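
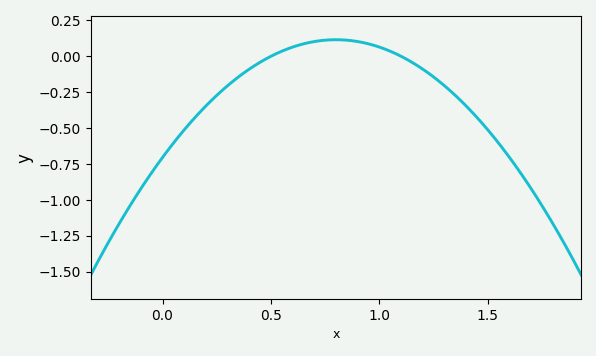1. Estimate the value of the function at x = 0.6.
0.064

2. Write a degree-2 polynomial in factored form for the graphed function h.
y = -1.28(x - 0.5)(x - 1.1)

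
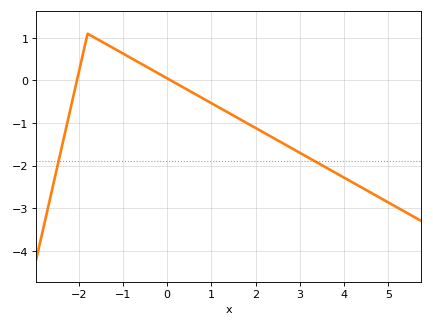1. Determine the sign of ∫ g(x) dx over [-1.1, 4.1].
negative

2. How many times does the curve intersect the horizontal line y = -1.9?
2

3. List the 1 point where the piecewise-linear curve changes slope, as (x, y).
(-1.8, 1.1)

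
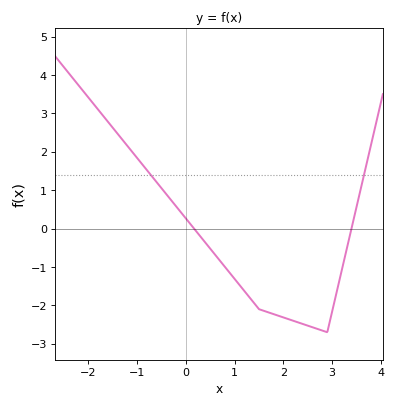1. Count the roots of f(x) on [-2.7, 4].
2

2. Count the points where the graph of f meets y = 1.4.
2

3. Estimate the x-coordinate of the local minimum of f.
2.9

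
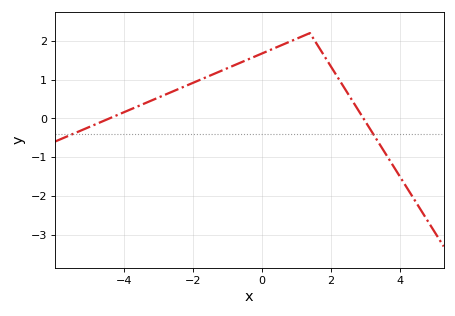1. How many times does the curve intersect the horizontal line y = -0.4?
2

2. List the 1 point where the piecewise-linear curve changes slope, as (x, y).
(1.4, 2.2)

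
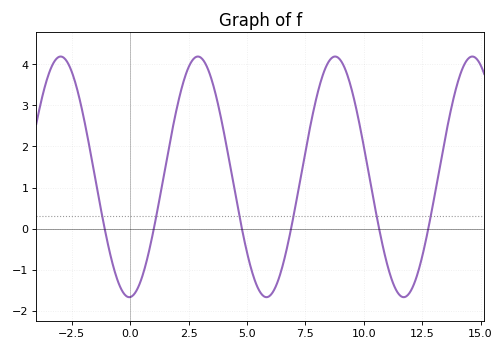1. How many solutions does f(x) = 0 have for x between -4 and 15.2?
6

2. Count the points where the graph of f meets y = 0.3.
6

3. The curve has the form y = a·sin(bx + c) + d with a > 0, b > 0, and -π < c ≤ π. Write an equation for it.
y = 2.93sin(1.1x - 1.5) + 1.26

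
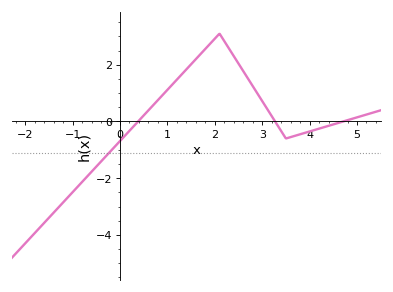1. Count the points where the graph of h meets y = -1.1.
1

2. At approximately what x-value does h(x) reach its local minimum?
3.5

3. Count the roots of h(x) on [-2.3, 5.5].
3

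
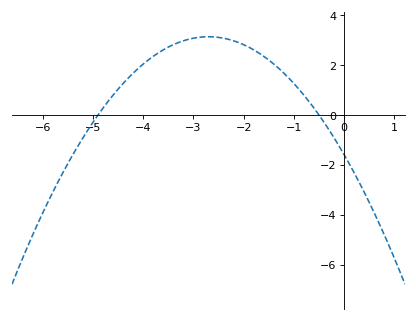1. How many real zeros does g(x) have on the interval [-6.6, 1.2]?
2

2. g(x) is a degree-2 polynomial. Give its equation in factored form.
y = -0.65(x + 4.9)(x + 0.5)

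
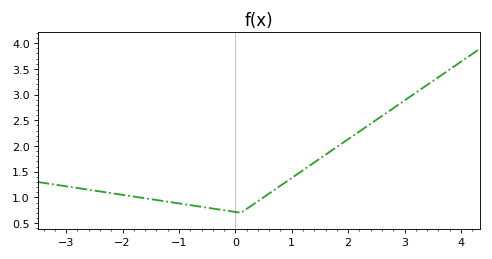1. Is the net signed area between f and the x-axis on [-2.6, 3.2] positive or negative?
positive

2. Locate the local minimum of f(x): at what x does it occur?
0.101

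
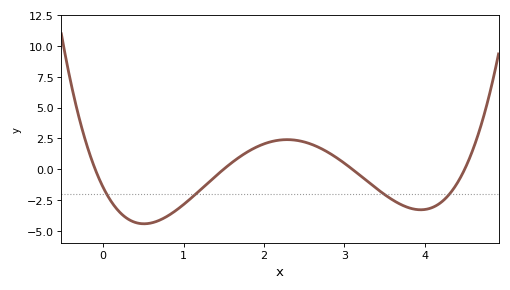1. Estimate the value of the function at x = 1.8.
1.42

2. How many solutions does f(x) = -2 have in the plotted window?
4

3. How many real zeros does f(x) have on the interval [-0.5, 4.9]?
4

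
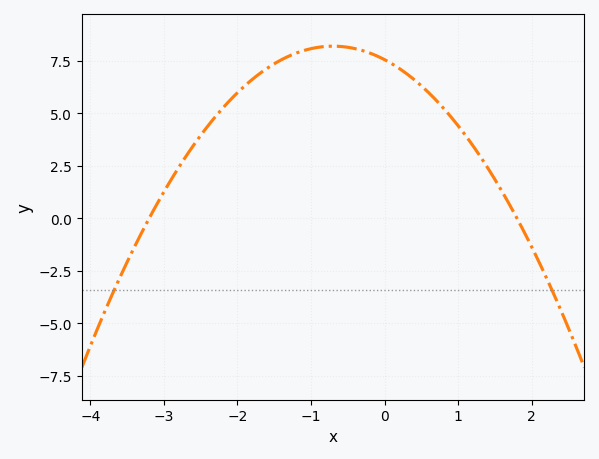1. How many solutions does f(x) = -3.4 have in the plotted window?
2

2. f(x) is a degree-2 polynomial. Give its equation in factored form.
y = -1.31(x + 3.2)(x - 1.8)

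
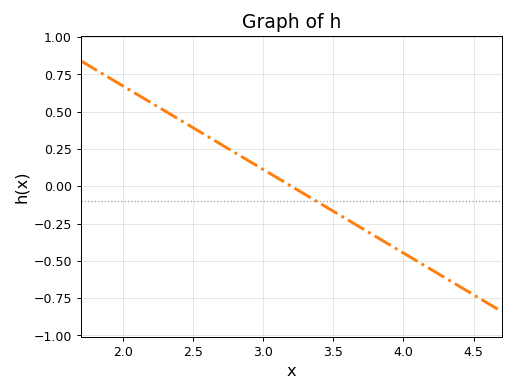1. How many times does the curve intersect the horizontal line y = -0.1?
1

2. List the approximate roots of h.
3.2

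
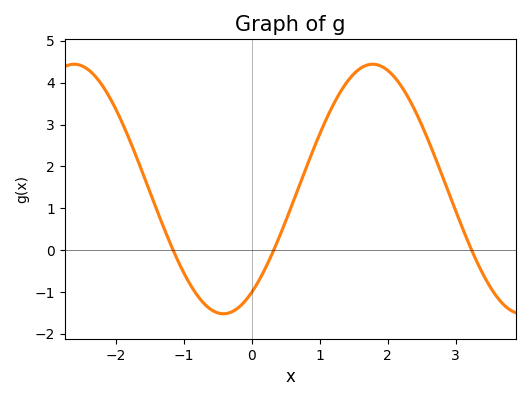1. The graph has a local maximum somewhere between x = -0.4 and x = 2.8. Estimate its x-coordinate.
1.78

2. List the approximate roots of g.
-1.16, 0.32, 3.23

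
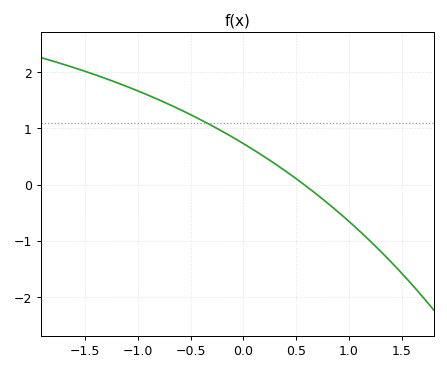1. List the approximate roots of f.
0.55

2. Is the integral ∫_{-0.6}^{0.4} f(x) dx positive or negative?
positive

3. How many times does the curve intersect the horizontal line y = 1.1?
1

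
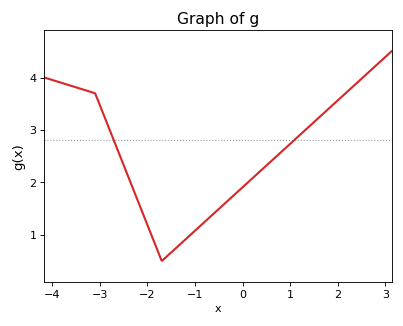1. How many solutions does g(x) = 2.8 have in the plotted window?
2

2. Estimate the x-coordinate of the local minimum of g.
-1.7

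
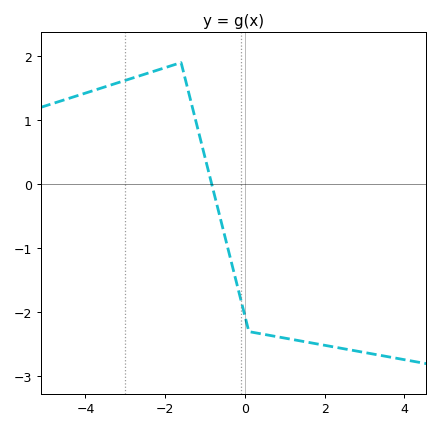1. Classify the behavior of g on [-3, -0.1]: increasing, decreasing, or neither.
neither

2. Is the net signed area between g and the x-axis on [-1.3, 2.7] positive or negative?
negative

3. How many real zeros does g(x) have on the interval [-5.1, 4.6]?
1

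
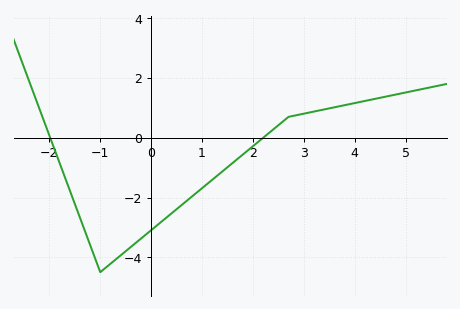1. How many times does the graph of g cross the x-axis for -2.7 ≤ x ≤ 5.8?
2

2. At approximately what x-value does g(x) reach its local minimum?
-1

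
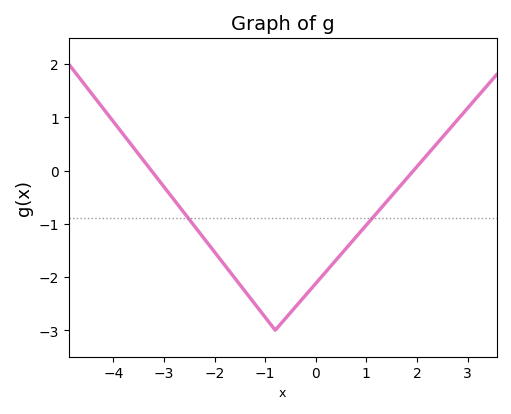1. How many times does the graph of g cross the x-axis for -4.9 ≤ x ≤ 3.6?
2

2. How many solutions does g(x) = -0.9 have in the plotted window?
2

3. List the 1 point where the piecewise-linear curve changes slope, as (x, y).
(-0.8, -3)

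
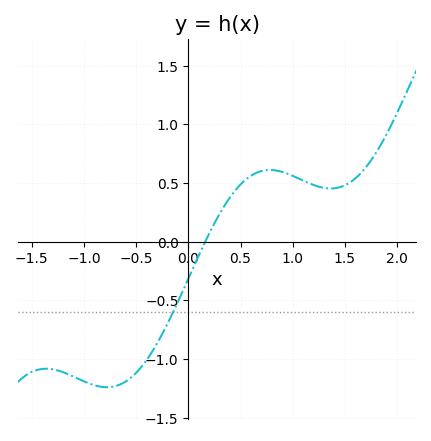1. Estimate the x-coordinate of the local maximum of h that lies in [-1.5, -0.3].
-1.4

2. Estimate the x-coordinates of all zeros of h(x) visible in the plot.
0.2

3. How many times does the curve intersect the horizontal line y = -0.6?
1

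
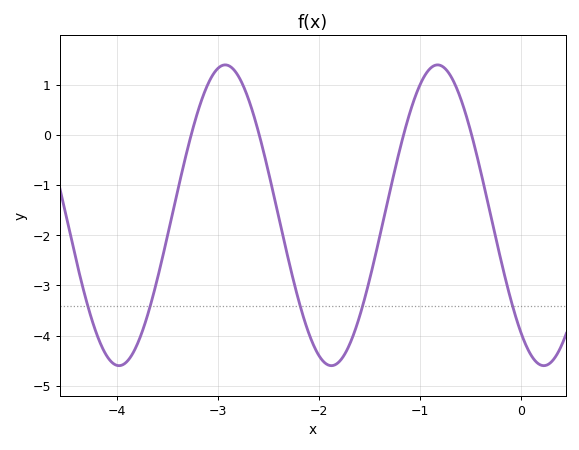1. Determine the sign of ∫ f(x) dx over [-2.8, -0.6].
negative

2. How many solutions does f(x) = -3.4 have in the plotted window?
5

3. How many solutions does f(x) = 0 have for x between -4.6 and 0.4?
4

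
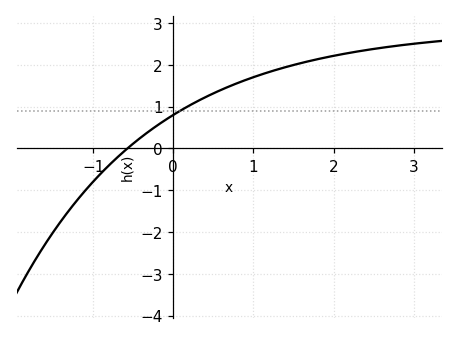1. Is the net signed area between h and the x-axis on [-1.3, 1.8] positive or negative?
positive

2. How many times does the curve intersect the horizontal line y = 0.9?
1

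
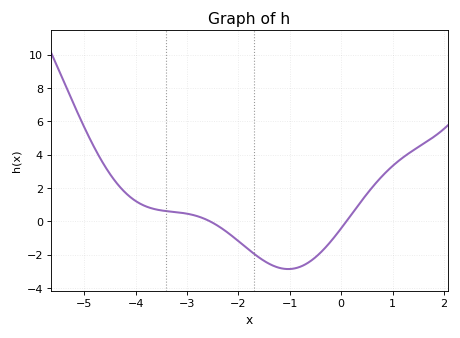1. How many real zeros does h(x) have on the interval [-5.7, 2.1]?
2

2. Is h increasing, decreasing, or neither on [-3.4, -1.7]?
decreasing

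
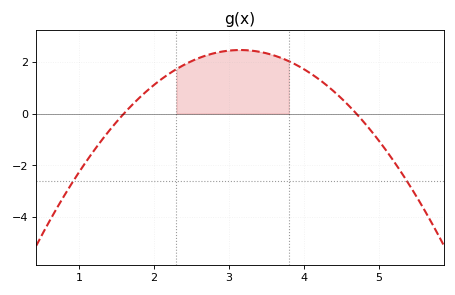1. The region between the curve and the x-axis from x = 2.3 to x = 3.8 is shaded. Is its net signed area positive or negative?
positive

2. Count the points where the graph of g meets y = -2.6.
2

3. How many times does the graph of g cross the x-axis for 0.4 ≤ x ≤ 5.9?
2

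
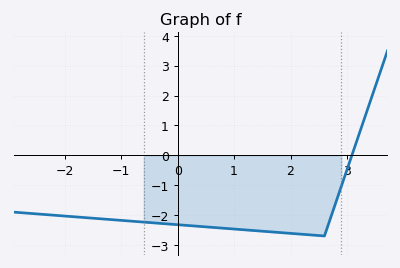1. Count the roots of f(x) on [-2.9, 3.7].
1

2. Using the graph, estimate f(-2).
-2.03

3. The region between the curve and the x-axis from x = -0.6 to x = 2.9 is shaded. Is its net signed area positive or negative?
negative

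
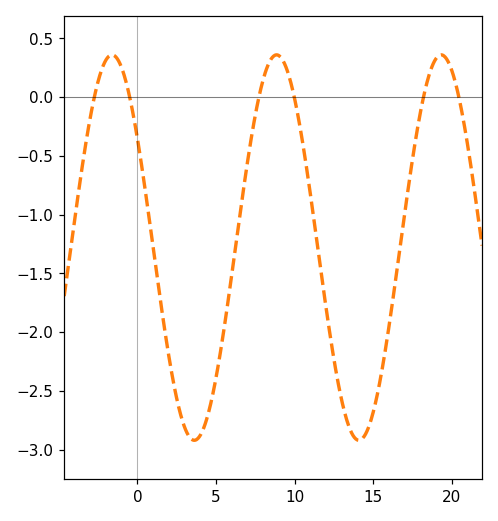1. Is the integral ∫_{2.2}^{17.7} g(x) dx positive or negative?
negative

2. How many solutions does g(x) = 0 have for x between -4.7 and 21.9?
6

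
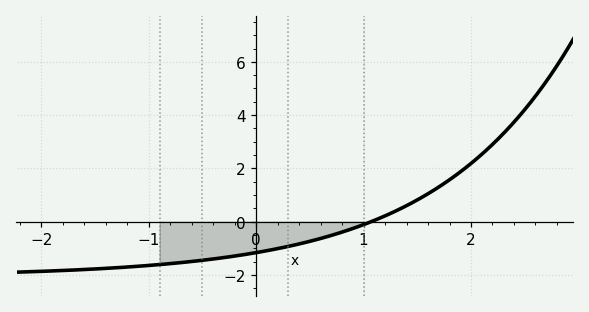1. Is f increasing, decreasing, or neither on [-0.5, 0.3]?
increasing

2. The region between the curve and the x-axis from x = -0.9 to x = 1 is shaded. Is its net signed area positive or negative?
negative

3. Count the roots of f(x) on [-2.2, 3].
1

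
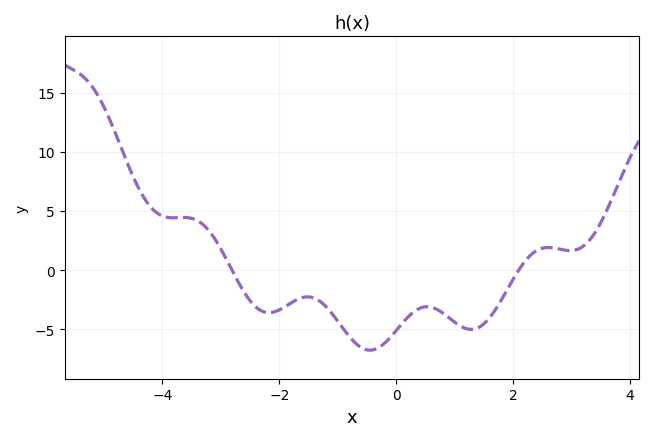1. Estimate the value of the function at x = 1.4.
-5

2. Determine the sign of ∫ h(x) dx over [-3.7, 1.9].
negative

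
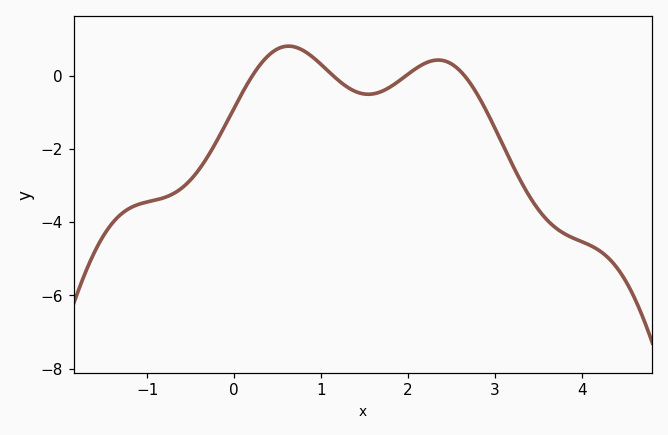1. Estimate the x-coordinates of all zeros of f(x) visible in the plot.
0.206, 1.14, 1.97, 2.65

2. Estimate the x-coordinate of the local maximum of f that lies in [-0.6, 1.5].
0.625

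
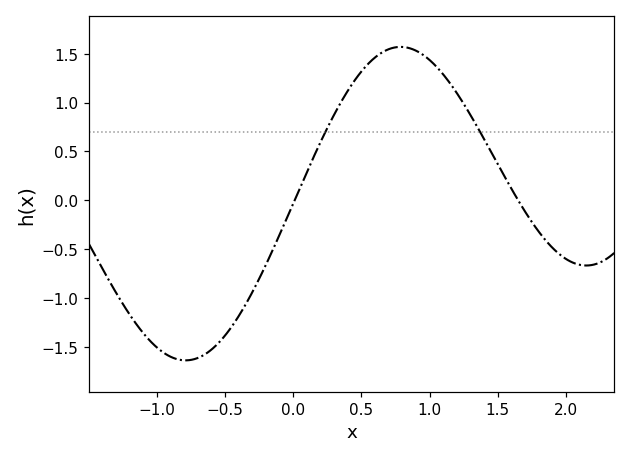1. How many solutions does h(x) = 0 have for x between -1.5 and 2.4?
2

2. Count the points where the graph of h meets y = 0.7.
2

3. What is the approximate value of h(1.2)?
1.1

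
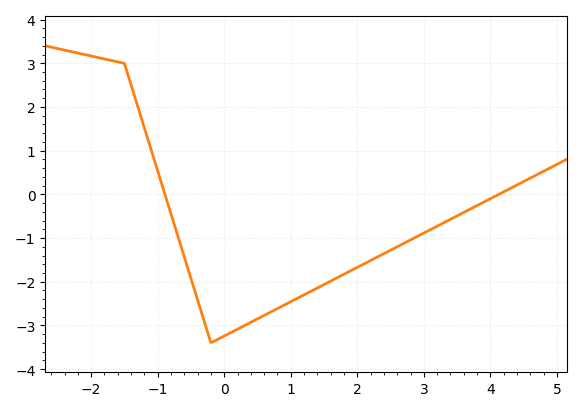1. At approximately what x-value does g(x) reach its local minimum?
-0.2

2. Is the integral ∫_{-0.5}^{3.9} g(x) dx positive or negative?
negative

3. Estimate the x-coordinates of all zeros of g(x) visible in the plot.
-0.8, 4.2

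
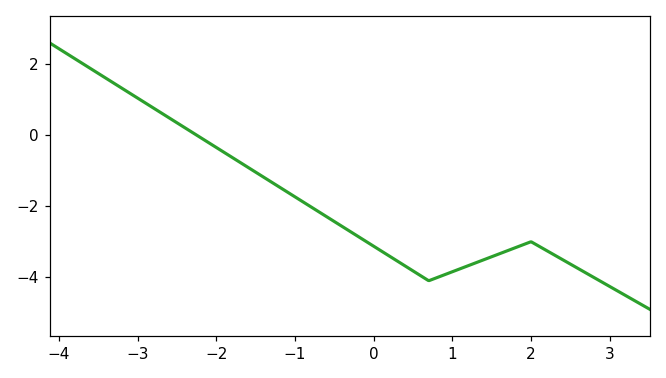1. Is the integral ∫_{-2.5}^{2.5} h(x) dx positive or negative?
negative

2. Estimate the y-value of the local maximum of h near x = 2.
-3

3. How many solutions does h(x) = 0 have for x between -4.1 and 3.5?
1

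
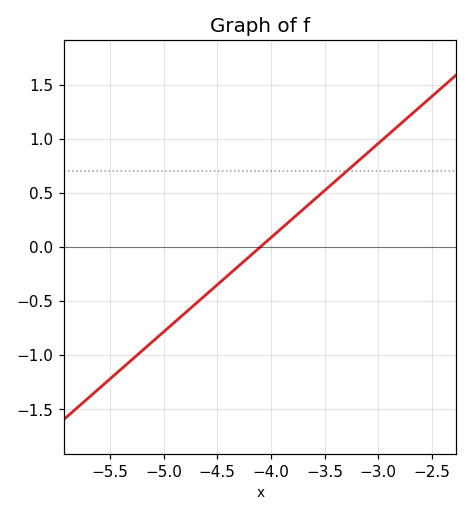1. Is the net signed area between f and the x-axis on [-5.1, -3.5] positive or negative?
negative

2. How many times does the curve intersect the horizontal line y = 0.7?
1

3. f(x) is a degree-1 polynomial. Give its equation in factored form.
y = 0.87(x + 4.1)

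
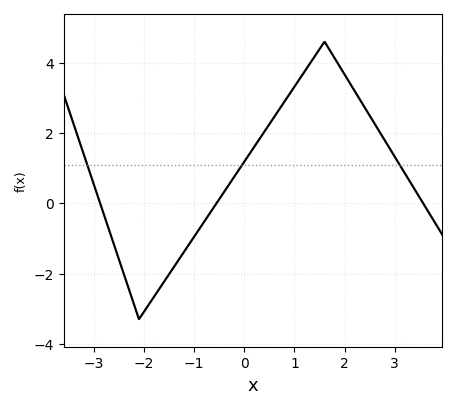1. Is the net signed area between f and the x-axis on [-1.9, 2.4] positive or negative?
positive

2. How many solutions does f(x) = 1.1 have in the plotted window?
3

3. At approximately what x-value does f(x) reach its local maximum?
1.6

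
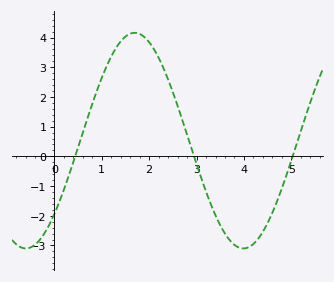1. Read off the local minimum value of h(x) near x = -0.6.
-3.1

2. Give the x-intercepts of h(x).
0.4, 2.9, 5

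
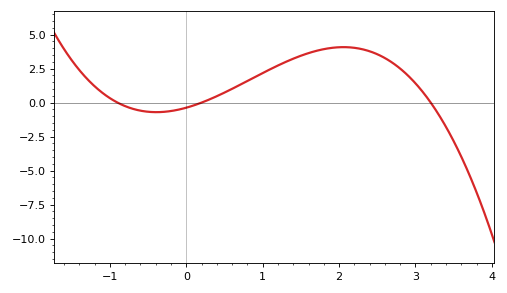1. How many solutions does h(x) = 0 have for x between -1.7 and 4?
3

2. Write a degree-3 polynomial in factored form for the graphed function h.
y = -0.65(x + 0.9)(x - 0.2)(x - 3.2)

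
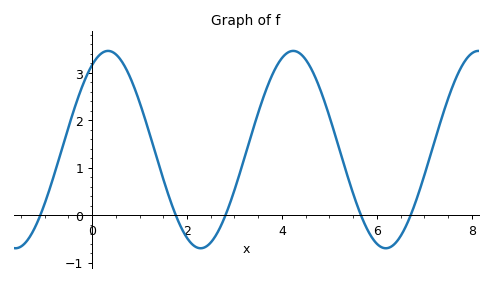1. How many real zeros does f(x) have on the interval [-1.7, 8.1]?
5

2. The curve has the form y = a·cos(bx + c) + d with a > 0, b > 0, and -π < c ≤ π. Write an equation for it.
y = 2.08cos(1.6x - 0.54) + 1.38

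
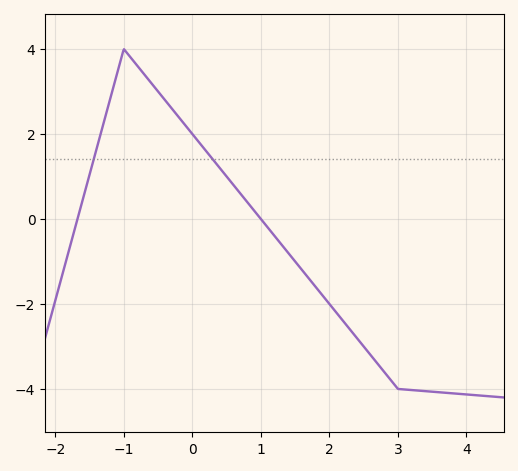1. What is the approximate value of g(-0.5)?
3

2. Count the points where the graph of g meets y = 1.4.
2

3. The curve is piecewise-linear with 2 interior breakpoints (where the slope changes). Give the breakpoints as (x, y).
(-1, 4); (3, -4)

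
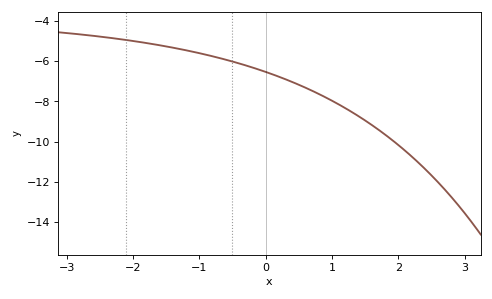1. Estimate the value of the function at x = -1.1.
-5.6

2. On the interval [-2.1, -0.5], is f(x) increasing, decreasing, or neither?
decreasing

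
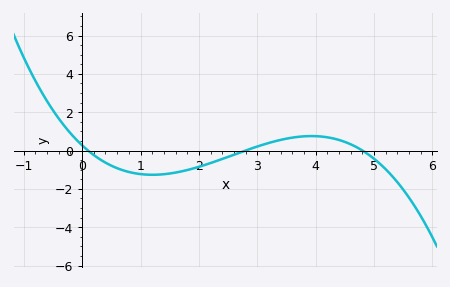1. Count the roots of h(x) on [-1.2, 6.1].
3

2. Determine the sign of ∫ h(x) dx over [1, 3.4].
negative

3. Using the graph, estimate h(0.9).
-1.19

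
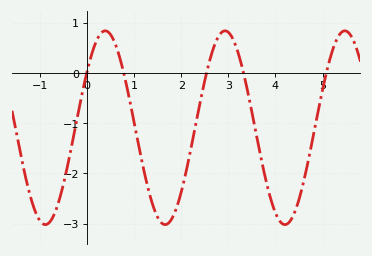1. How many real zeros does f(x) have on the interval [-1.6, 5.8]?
5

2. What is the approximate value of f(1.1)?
-1.46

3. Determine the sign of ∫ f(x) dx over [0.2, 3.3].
negative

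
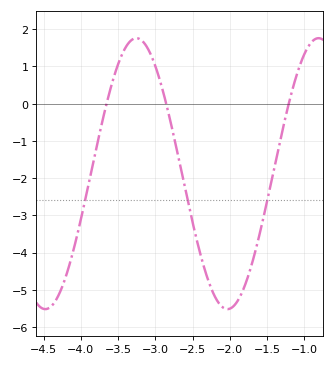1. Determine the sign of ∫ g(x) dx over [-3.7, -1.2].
negative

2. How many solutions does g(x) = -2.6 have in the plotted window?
3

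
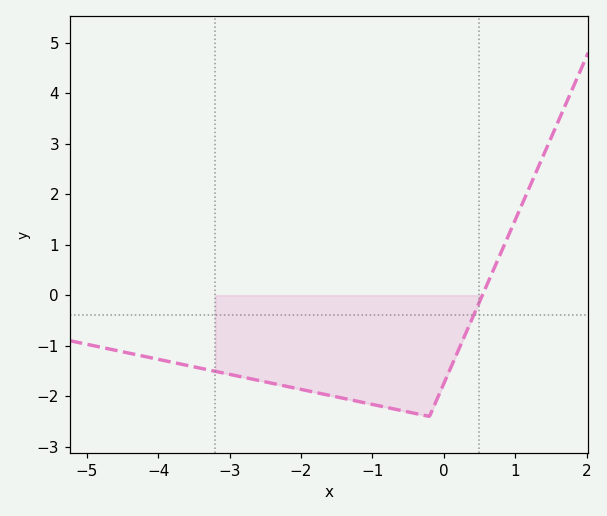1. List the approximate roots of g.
0.541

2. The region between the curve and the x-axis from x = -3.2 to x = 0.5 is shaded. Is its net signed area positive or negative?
negative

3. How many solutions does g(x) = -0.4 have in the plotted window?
1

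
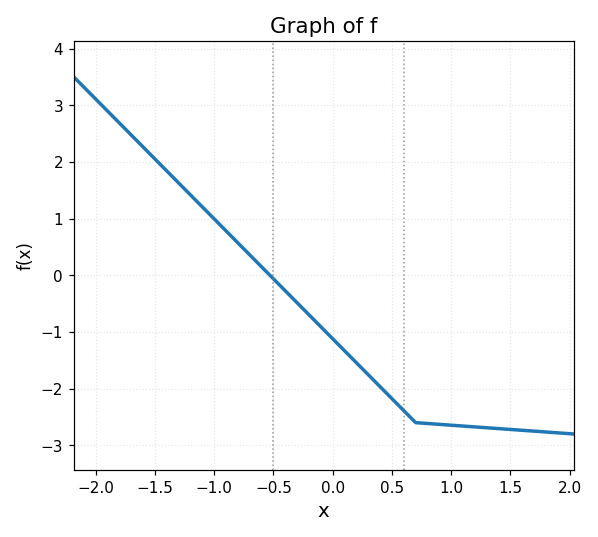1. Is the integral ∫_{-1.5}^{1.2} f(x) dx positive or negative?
negative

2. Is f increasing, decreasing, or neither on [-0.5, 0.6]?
decreasing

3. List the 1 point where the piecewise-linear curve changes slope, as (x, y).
(0.7, -2.6)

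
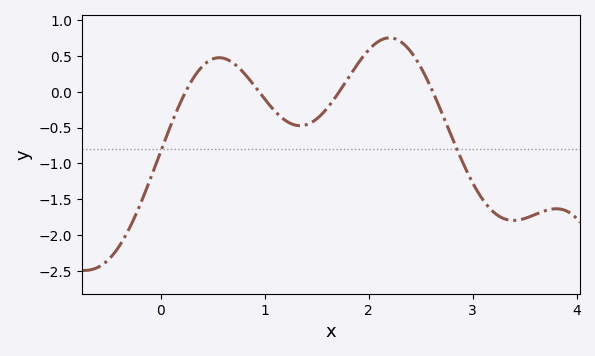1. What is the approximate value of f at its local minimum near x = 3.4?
-1.8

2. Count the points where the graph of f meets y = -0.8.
2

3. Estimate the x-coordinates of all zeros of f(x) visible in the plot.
0.2, 0.9, 1.7, 2.6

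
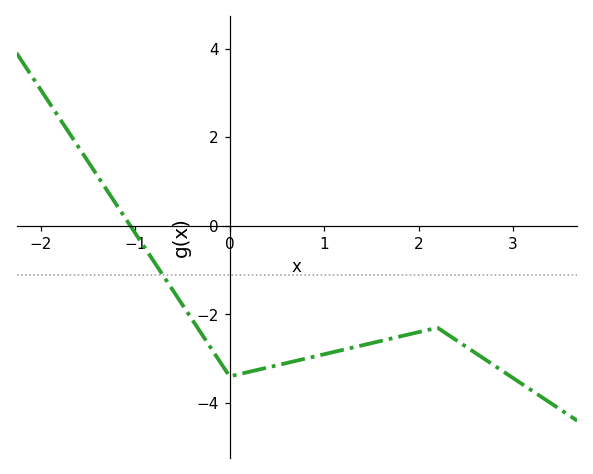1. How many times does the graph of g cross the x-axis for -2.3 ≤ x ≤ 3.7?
1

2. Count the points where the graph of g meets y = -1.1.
1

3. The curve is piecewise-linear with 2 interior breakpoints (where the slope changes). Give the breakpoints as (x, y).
(0, -3.4); (2.2, -2.3)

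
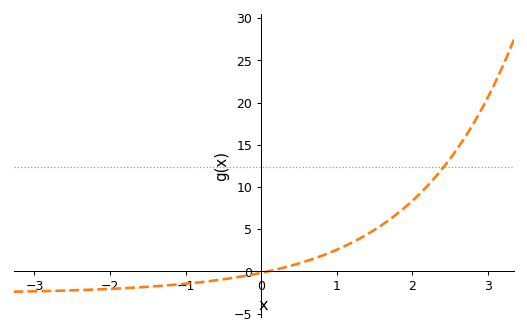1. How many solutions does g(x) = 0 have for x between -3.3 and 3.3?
1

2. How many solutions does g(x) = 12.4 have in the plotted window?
1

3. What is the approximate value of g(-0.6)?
-1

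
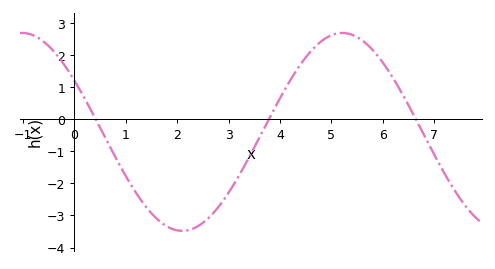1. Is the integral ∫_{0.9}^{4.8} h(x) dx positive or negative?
negative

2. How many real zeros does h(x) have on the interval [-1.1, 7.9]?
3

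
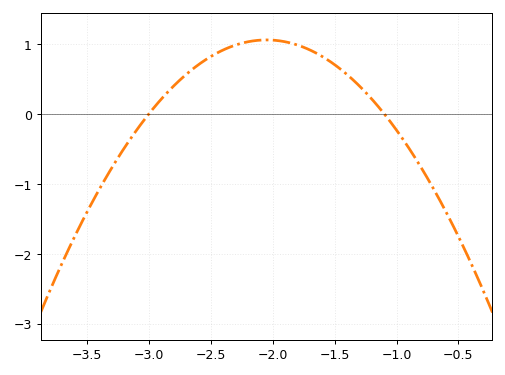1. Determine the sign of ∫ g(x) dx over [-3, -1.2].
positive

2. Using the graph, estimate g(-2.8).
0.398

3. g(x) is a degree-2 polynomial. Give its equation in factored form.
y = -1.17(x + 3)(x + 1.1)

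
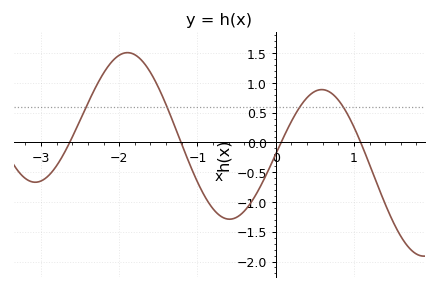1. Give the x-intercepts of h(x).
-2.63, -1.21, 0.07, 1.09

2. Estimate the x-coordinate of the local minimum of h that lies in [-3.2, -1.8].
-3.07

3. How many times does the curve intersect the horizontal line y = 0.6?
4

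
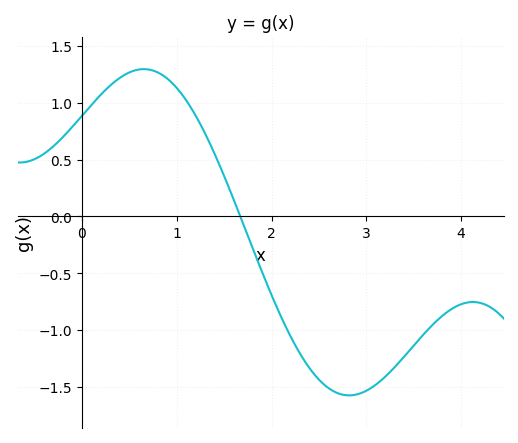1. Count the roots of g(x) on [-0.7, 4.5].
1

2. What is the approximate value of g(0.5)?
1.27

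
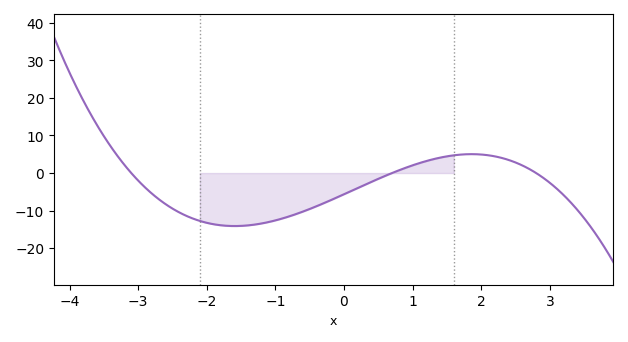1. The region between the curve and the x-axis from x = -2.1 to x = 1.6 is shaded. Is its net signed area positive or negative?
negative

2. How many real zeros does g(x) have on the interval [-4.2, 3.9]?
3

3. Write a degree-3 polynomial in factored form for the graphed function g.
y = -0.93(x + 3.1)(x - 0.7)(x - 2.8)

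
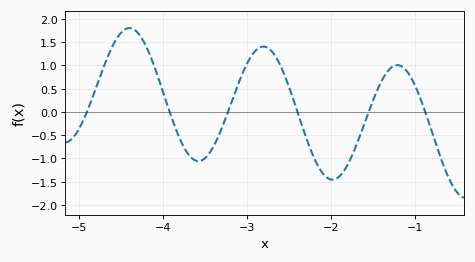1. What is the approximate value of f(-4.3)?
1.71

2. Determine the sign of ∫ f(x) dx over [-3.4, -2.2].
positive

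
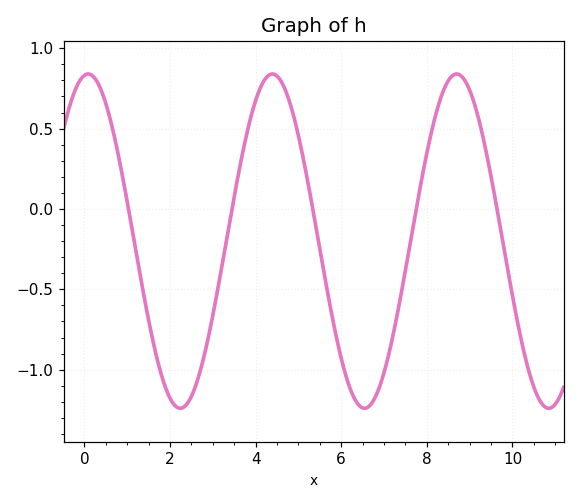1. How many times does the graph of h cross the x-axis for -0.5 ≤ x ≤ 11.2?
5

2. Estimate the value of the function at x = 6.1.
-1.03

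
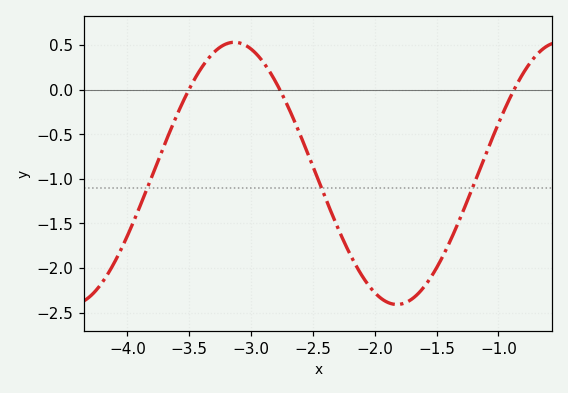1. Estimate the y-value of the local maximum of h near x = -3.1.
0.53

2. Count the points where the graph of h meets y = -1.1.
3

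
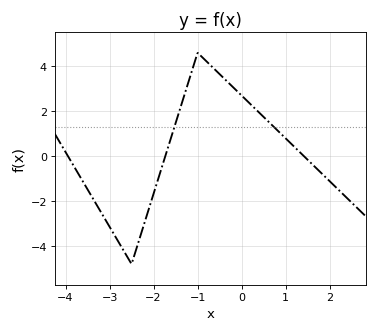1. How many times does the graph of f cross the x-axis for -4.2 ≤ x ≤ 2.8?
3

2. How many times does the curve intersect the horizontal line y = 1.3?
2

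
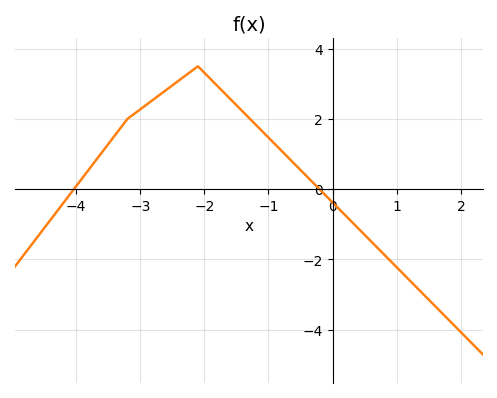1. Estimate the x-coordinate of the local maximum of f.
-2.1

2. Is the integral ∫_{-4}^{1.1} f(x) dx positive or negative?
positive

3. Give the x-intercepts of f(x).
-4, -0.2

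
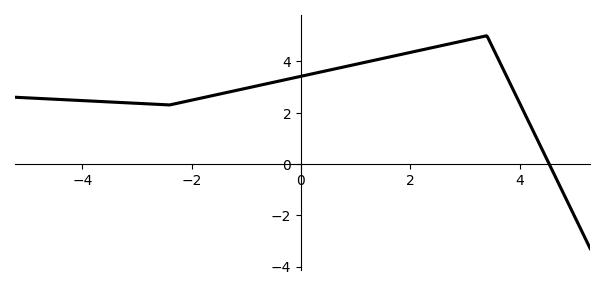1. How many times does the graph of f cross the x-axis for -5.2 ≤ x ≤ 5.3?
1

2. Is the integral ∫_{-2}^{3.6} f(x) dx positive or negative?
positive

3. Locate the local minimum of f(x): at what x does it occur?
-2.4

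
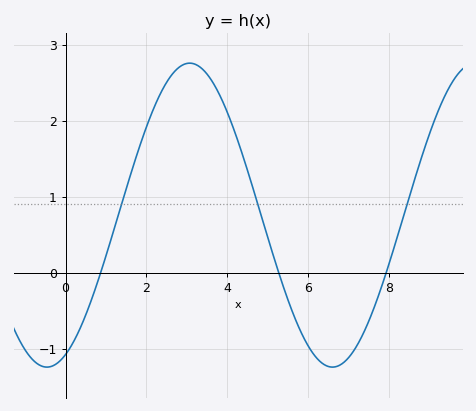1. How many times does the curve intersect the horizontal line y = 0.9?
3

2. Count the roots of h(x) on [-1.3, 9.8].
3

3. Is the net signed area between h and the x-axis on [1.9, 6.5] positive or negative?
positive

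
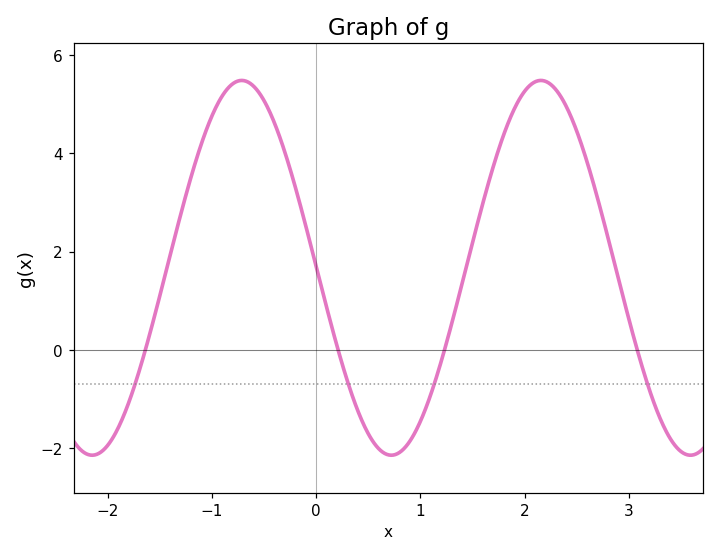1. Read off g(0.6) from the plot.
-2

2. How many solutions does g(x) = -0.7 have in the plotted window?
4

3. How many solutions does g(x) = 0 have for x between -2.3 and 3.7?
4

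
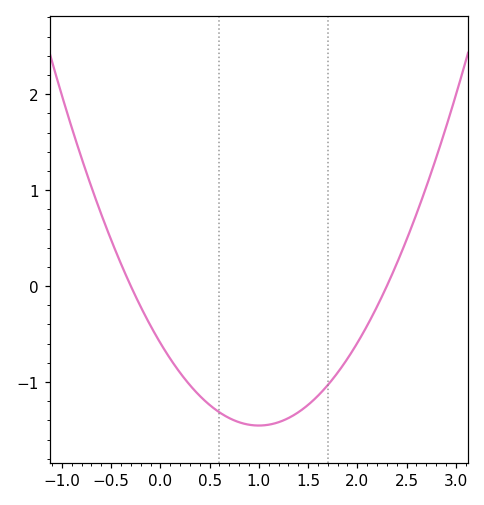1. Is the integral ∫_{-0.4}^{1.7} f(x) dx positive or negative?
negative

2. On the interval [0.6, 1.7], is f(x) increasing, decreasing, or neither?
neither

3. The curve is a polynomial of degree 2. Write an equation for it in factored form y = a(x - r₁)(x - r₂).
y = 0.86(x + 0.3)(x - 2.3)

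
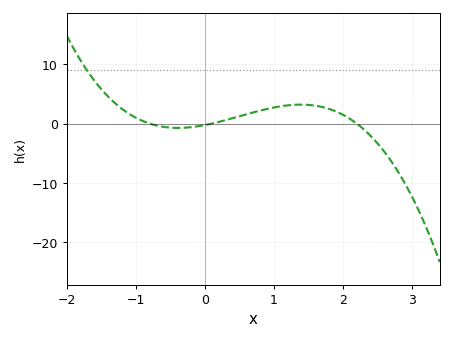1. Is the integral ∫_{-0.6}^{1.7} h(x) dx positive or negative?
positive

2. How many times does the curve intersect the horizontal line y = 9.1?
1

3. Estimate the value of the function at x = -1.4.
4.54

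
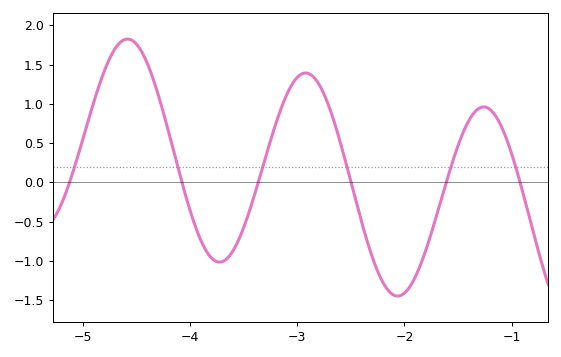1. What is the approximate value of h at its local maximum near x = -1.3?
0.95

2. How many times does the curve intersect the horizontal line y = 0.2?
6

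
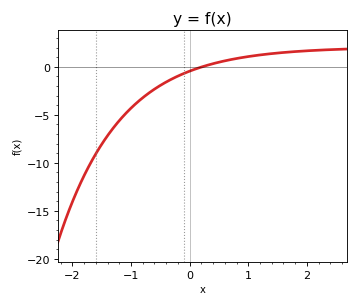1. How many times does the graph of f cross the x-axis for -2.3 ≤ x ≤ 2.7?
1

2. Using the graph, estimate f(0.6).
0.623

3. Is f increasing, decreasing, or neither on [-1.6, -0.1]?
increasing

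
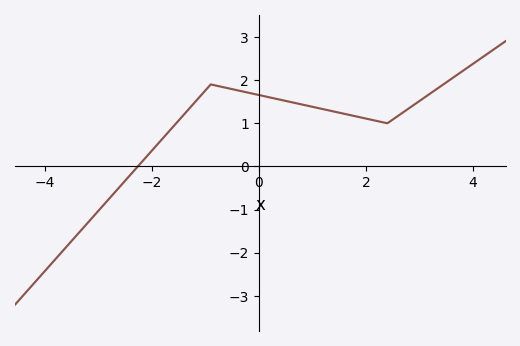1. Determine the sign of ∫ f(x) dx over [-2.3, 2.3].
positive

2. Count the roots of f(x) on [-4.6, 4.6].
1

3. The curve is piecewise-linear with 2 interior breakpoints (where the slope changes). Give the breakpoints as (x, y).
(-0.9, 1.9); (2.4, 1)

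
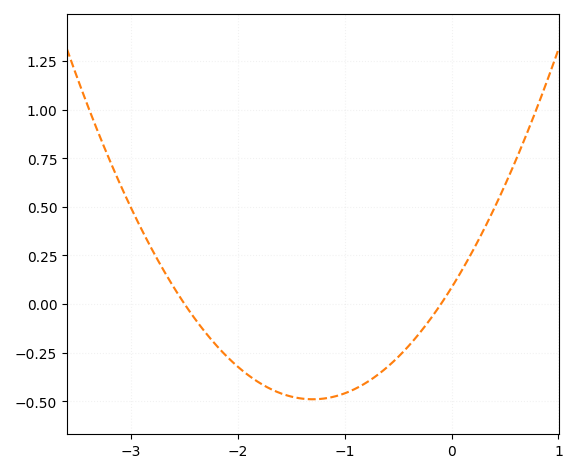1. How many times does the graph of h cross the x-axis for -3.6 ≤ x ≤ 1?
2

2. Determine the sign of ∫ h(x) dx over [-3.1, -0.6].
negative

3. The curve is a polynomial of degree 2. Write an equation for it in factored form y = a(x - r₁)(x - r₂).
y = 0.34(x + 2.5)(x + 0.1)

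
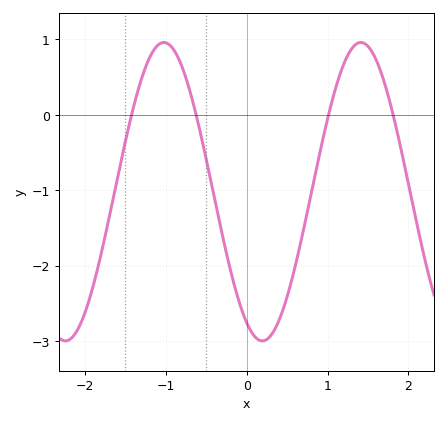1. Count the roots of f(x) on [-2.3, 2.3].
4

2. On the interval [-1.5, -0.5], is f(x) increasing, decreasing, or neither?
neither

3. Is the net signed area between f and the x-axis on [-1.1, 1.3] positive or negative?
negative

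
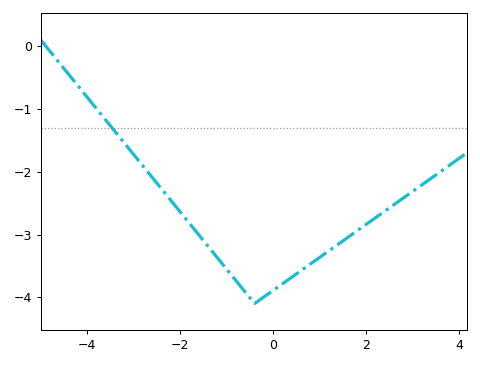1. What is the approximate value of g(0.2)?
-3.78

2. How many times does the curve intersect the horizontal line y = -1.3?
1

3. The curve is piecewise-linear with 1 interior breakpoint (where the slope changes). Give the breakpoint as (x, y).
(-0.4, -4.1)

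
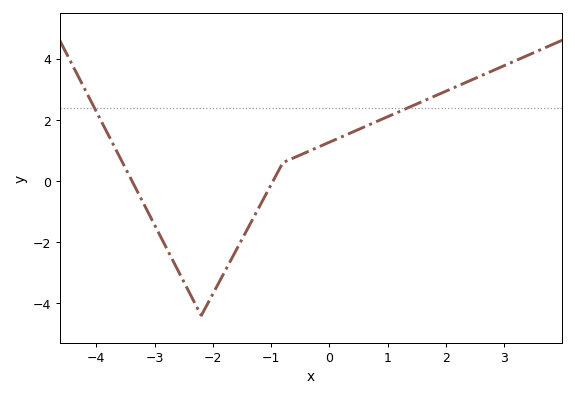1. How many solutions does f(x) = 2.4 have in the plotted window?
2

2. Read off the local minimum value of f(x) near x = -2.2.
-4.39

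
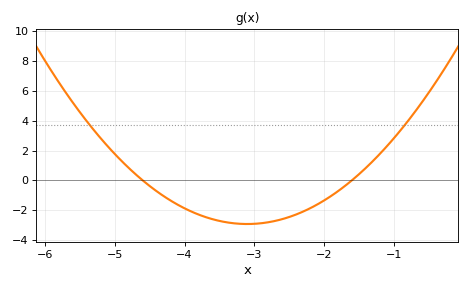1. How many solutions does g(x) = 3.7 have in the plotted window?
2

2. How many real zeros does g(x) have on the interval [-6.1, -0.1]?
2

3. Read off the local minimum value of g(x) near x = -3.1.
-2.92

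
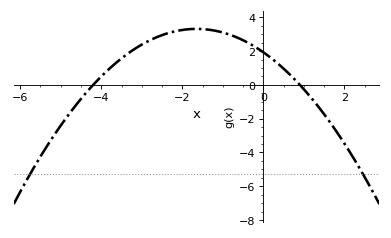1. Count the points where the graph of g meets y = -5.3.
2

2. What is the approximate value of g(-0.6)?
2.8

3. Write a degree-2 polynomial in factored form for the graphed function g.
y = -0.51(x + 4.2)(x - 0.9)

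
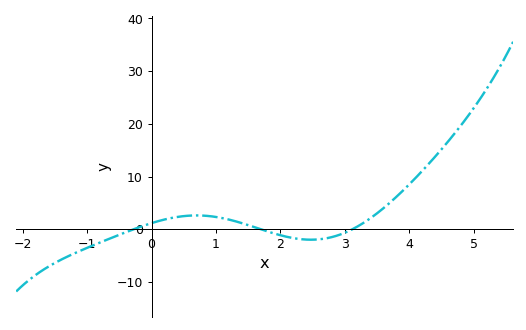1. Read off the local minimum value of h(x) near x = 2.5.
-1.96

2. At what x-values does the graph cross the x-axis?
-0.283, 1.7, 3.11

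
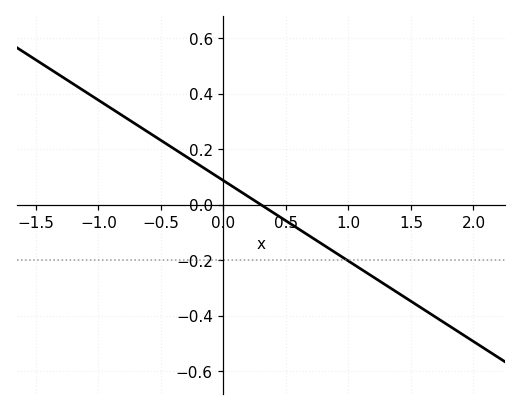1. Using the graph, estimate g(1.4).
-0.32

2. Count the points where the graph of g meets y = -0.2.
1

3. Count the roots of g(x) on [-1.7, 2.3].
1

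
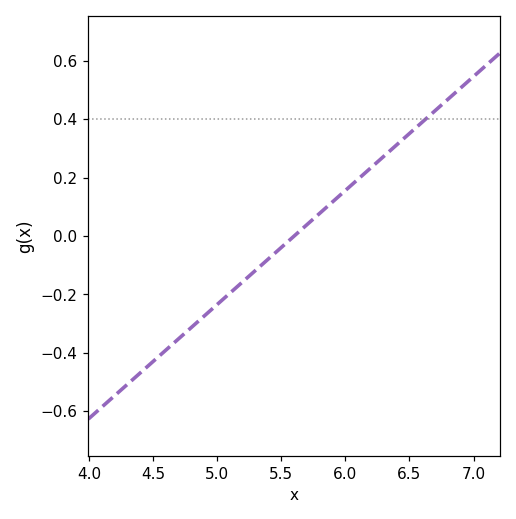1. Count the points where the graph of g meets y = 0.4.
1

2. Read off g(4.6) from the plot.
-0.39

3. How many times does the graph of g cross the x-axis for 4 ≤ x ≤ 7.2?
1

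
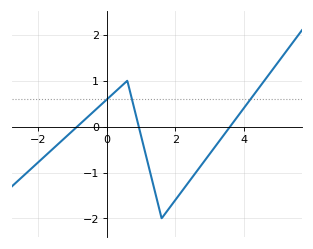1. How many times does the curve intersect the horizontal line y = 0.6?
3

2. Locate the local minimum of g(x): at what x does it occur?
1.6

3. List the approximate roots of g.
-0.8, 1, 3.6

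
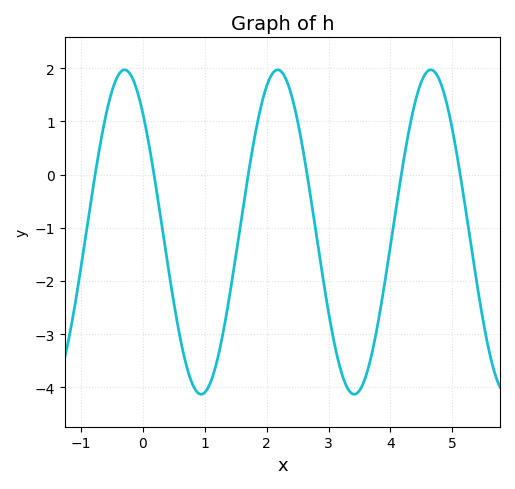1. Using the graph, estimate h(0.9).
-4.11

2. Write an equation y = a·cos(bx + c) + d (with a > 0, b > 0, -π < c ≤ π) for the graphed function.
y = 3.05cos(2.54x + 0.752) - 1.08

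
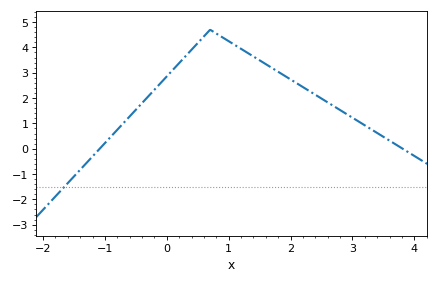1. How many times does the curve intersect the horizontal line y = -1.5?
1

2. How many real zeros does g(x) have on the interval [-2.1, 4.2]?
2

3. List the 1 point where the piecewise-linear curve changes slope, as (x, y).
(0.7, 4.7)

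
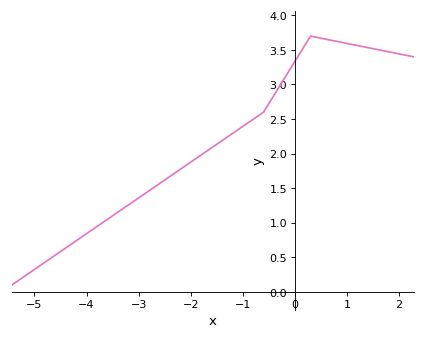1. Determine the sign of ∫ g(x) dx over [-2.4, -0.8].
positive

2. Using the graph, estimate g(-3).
1.35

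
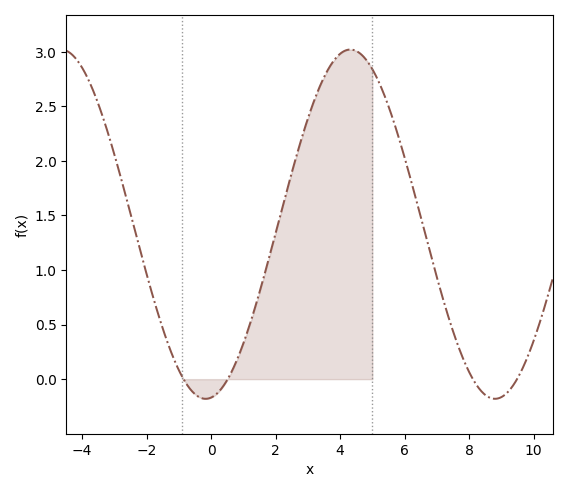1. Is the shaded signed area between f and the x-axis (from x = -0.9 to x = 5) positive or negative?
positive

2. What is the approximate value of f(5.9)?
2.13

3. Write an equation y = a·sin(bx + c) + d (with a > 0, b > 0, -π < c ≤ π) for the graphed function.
y = 1.6sin(0.7x - 1.45) + 1.42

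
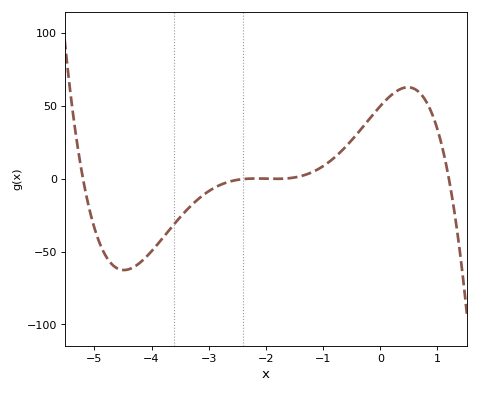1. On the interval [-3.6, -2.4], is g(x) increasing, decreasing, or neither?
increasing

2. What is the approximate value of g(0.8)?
55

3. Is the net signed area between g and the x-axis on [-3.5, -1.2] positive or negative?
negative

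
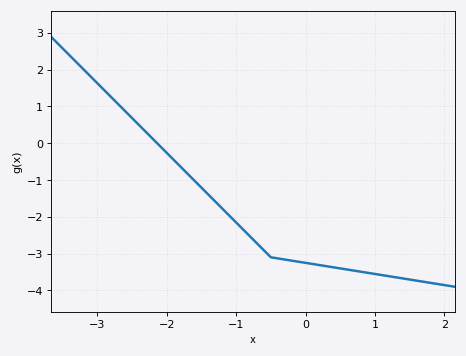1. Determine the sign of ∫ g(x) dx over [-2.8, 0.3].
negative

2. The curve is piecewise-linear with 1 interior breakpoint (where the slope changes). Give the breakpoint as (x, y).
(-0.5, -3.1)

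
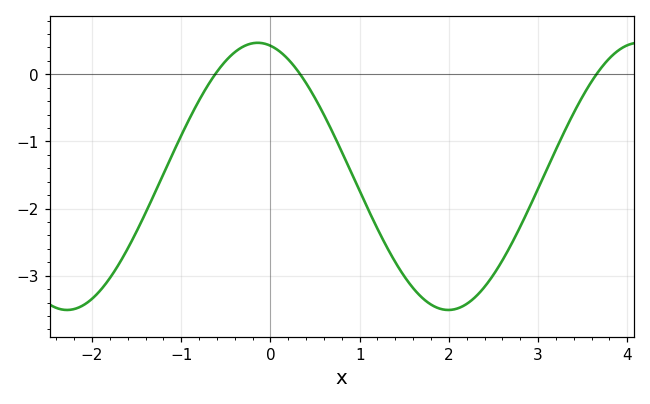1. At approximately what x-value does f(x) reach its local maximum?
-0.144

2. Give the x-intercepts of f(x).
-0.62, 0.334, 3.65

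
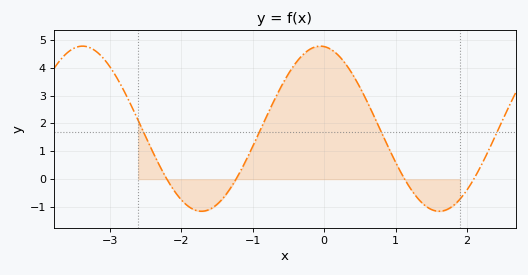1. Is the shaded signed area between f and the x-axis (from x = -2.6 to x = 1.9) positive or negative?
positive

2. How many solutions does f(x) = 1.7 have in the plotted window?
4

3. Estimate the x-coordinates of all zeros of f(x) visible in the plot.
-2.2, -1.23, 1.13, 2.09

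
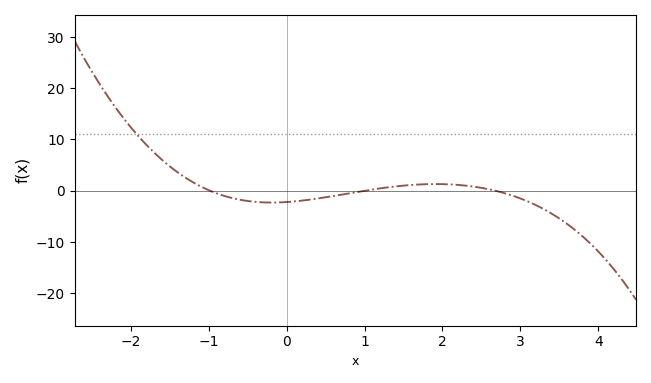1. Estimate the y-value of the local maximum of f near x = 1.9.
1.3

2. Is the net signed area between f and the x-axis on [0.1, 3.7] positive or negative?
negative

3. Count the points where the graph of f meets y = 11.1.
1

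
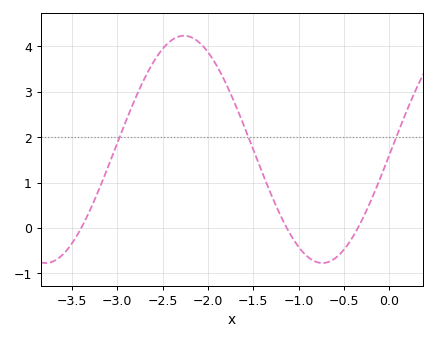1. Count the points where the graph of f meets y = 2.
3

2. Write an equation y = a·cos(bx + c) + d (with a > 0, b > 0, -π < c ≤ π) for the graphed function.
y = 2.5cos(2.1x - 1.6) + 1.73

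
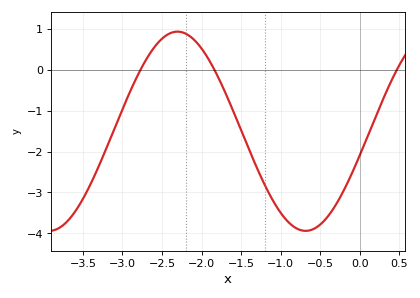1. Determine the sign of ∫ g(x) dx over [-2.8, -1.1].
negative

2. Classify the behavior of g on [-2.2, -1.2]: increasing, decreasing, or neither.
decreasing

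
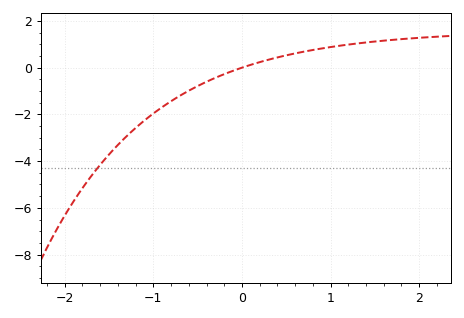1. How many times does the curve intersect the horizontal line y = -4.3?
1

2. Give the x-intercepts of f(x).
0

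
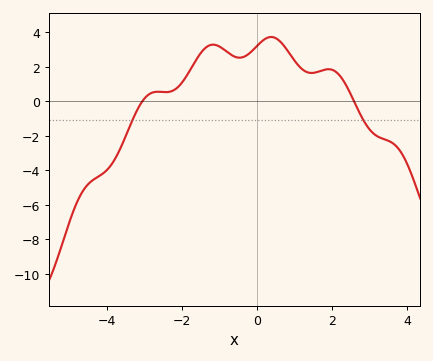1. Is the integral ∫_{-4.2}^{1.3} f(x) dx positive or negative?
positive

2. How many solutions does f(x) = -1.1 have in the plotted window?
2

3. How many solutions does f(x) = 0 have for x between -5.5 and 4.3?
2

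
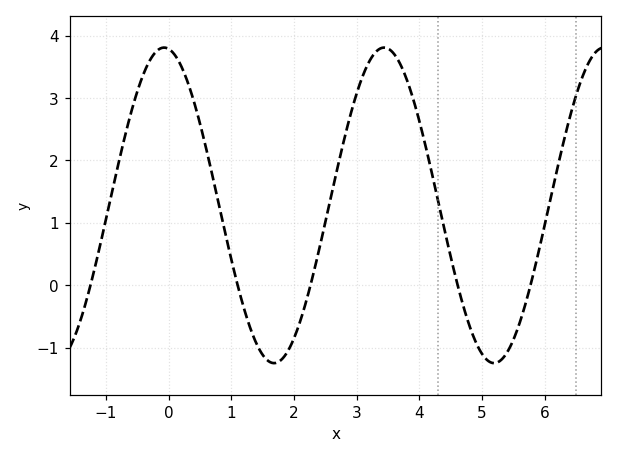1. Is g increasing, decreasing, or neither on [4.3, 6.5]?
neither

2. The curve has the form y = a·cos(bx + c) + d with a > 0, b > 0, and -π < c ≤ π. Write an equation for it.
y = 2.53cos(1.79x + 0.13) + 1.28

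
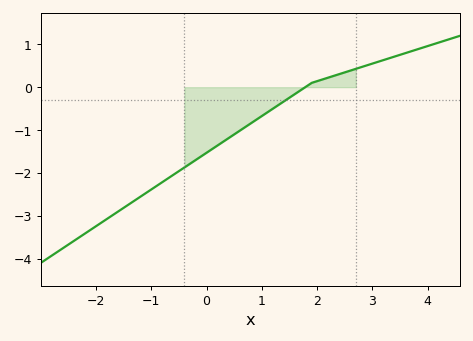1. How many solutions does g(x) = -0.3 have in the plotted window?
1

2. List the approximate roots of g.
1.78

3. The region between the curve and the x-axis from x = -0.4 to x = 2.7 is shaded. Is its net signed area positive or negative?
negative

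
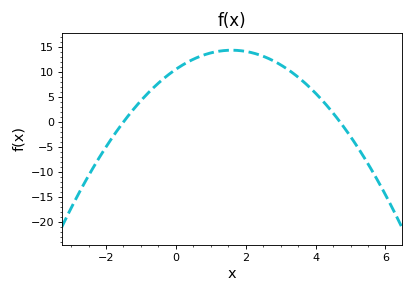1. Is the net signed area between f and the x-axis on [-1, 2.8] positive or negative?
positive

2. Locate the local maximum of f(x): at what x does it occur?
1.6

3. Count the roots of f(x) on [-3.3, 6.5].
2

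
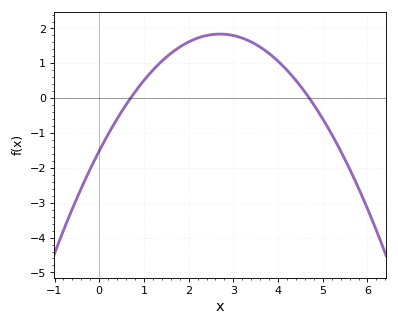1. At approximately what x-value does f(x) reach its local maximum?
2.7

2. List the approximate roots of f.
0.7, 4.7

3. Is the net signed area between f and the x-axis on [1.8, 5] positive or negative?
positive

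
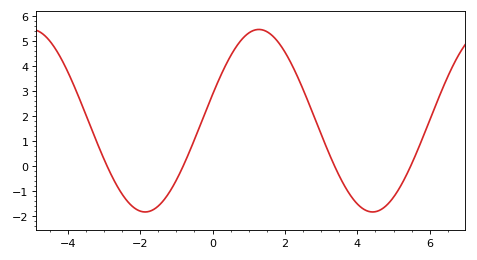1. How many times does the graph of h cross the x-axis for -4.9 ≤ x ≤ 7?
4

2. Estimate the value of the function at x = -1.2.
-1.1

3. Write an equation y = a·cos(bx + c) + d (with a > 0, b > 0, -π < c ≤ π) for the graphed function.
y = 3.65cos(1x - 1.3) + 1.8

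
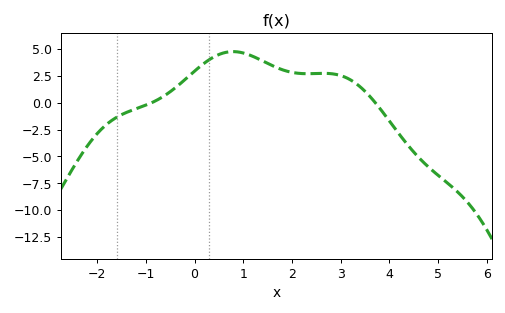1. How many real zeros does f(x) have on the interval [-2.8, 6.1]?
2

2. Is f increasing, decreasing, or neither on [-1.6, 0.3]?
increasing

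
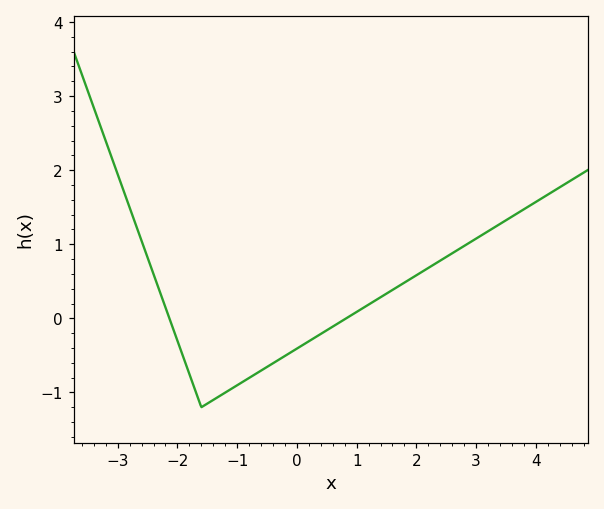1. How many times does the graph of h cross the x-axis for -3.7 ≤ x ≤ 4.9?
2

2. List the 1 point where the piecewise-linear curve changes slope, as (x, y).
(-1.6, -1.2)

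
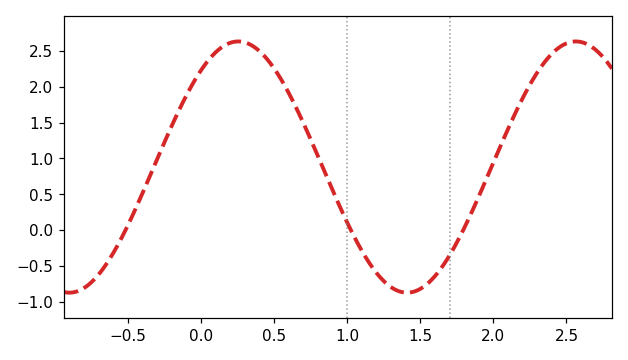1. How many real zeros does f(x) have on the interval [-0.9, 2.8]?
3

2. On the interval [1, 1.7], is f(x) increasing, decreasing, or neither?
neither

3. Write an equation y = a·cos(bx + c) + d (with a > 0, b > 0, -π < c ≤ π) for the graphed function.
y = 1.75cos(2.72x - 0.692) + 0.88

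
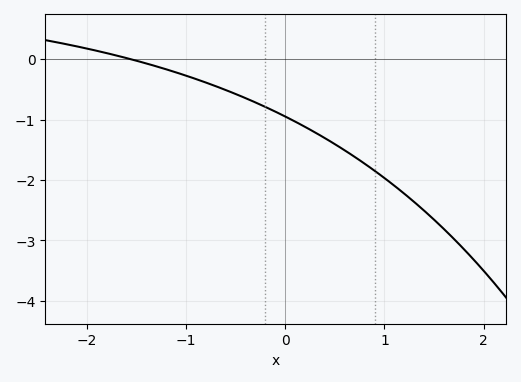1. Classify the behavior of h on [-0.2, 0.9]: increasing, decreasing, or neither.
decreasing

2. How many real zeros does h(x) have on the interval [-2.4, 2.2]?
1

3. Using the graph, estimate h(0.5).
-1.41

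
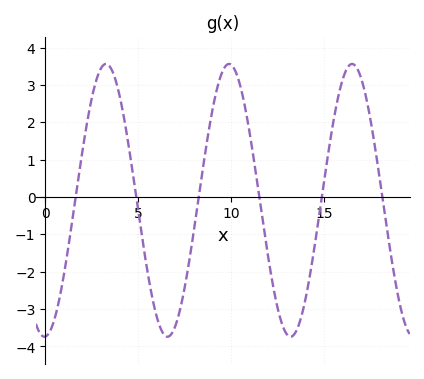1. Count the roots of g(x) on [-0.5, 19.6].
6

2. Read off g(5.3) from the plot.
-1.39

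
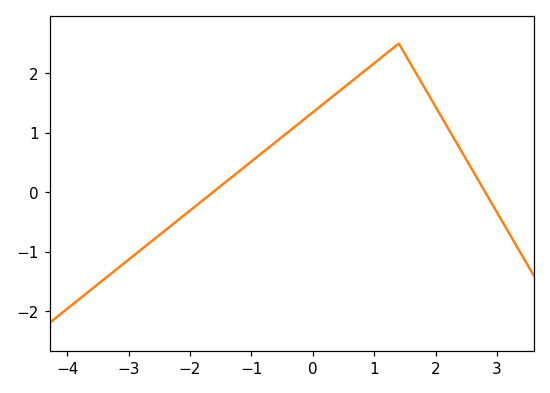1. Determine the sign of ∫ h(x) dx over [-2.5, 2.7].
positive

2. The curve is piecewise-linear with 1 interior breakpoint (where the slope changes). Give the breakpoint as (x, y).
(1.4, 2.5)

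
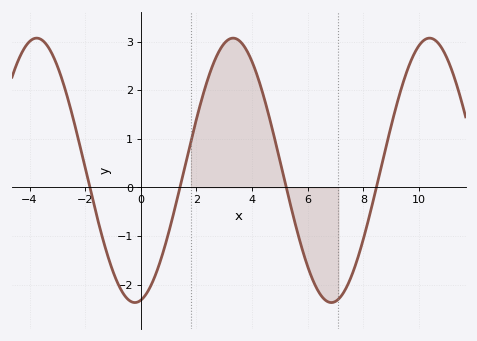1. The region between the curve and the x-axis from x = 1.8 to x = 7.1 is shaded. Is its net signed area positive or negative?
positive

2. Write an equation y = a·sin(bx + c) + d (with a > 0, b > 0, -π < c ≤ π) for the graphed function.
y = 2.72sin(0.89x - 1.38) + 0.35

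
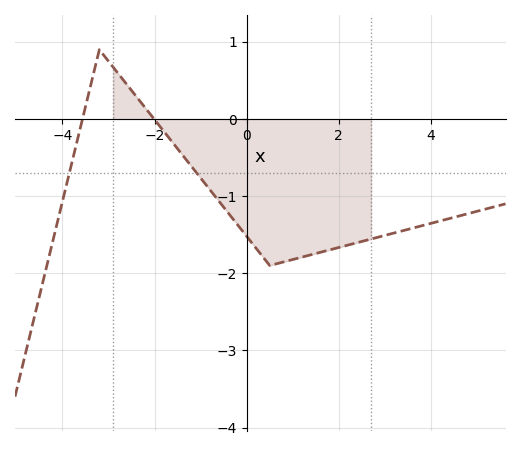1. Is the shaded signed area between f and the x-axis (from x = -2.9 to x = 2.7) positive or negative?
negative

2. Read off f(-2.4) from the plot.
0.295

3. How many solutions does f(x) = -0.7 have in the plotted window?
2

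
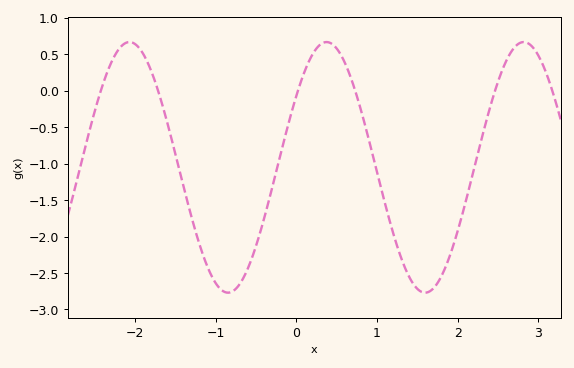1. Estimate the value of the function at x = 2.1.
-1.5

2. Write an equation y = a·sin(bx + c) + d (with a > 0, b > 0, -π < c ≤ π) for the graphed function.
y = 1.72sin(2.6x + 0.61) - 1.05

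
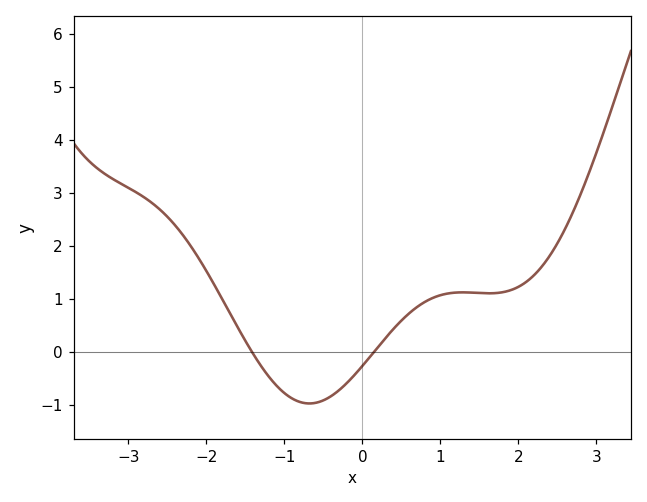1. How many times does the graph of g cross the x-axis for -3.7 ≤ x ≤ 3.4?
2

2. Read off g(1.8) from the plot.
1.1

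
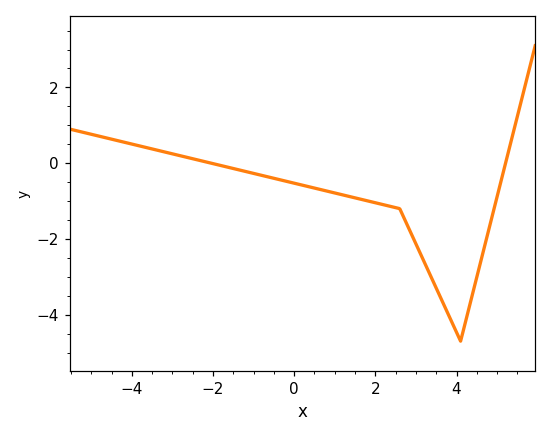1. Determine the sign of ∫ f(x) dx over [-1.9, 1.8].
negative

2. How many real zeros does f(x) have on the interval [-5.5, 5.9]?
2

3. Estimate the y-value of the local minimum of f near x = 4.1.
-4.6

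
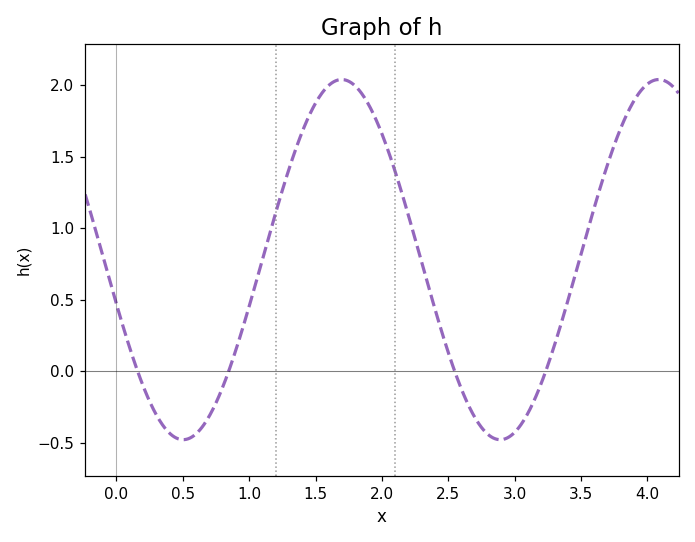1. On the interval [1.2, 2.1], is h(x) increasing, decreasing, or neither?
neither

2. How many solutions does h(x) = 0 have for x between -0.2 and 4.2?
4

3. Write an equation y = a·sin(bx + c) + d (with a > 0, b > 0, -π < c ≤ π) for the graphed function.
y = 1.26sin(2.6x - 2.9) + 0.78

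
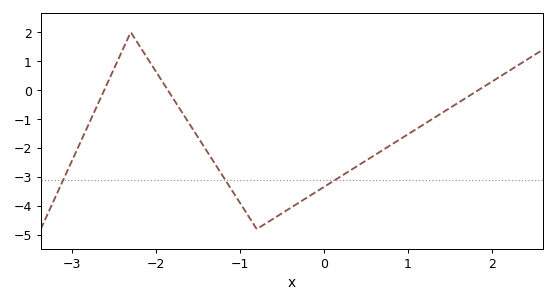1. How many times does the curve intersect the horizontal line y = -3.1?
3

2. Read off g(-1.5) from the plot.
-1.63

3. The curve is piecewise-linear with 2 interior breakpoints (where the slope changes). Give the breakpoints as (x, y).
(-2.3, 2); (-0.8, -4.8)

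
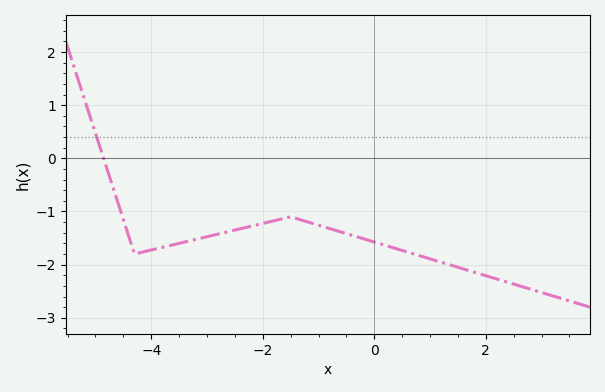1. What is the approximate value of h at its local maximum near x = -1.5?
-1.1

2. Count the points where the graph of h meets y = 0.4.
1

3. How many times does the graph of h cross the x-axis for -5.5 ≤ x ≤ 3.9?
1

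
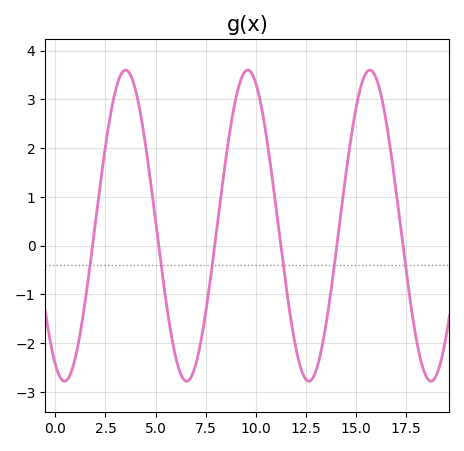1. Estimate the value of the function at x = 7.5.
-1.4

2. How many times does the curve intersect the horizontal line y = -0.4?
6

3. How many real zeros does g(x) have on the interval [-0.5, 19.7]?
6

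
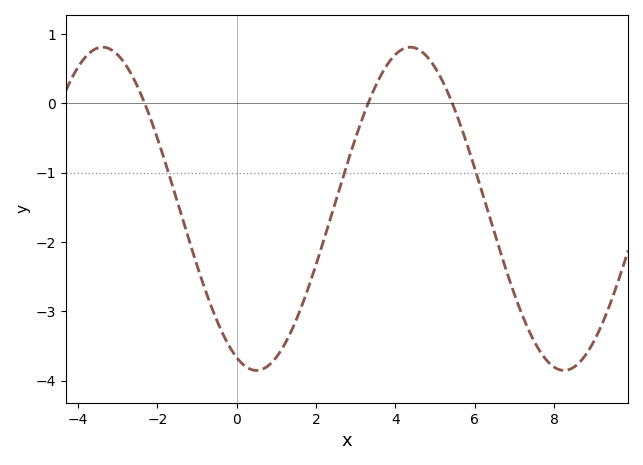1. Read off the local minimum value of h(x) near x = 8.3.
-3.8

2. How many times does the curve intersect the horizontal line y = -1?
3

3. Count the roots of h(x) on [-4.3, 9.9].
3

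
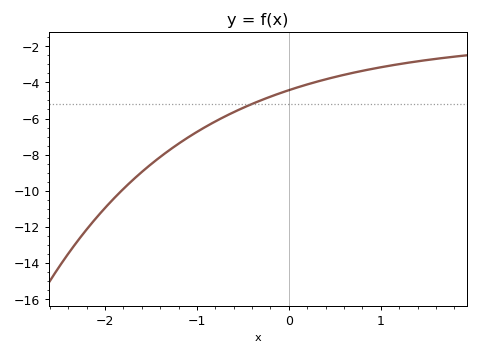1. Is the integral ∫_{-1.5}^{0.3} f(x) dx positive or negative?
negative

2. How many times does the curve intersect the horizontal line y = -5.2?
1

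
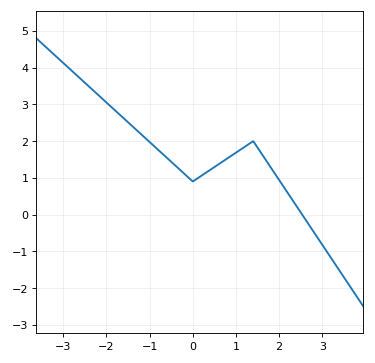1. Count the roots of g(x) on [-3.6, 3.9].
1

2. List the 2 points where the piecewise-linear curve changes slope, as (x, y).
(0, 0.9); (1.4, 2)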